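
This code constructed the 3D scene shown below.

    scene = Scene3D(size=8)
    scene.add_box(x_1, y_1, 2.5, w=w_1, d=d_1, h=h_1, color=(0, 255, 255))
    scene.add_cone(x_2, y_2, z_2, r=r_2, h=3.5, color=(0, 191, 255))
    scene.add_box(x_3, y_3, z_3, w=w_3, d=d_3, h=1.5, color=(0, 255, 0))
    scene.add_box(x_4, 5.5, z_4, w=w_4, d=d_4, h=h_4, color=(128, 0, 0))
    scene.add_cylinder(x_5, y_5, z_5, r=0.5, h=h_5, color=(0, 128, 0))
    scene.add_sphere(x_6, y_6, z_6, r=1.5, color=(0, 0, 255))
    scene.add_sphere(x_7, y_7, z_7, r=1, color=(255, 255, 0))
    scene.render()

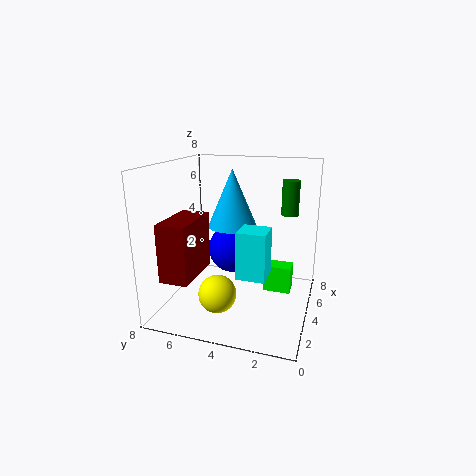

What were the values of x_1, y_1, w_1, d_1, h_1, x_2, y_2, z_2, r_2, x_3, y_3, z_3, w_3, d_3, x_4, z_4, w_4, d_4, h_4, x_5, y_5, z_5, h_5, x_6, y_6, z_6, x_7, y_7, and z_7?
x_1 = 2
y_1 = 2
w_1 = 1.5
d_1 = 1.5
h_1 = 2.5
x_2 = 6
y_2 = 5
z_2 = 4
r_2 = 1.5
x_3 = 4
y_3 = 1
z_3 = 1
w_3 = 1
d_3 = 1.5
x_4 = 0.5
z_4 = 2.5
w_4 = 3
d_4 = 1.5
h_4 = 3
x_5 = 6
y_5 = 1.5
z_5 = 5
h_5 = 2
x_6 = 6
y_6 = 5
z_6 = 2.5
x_7 = 2
y_7 = 4.5
z_7 = 1.5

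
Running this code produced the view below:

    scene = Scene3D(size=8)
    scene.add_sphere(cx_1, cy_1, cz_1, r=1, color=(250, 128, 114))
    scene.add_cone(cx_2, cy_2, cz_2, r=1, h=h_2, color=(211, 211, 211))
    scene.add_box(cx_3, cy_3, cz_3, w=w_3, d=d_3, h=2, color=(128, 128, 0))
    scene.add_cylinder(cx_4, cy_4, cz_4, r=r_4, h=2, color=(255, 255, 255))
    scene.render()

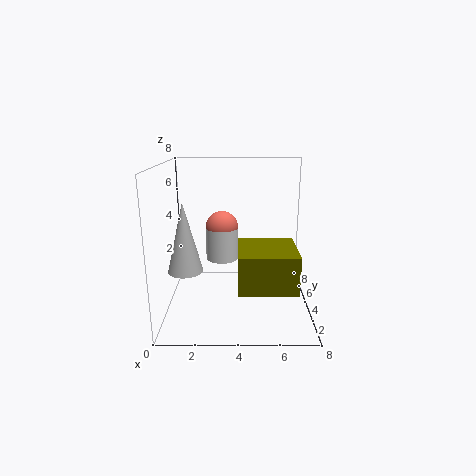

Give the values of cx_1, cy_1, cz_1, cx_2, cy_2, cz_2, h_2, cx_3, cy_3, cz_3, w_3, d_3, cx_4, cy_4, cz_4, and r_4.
cx_1 = 3, cy_1 = 6, cz_1 = 4, cx_2 = 1, cy_2 = 4, cz_2 = 2, h_2 = 4, cx_3 = 4, cy_3 = 1, cz_3 = 2, w_3 = 3, d_3 = 3, cx_4 = 3, cy_4 = 6, cz_4 = 2, r_4 = 1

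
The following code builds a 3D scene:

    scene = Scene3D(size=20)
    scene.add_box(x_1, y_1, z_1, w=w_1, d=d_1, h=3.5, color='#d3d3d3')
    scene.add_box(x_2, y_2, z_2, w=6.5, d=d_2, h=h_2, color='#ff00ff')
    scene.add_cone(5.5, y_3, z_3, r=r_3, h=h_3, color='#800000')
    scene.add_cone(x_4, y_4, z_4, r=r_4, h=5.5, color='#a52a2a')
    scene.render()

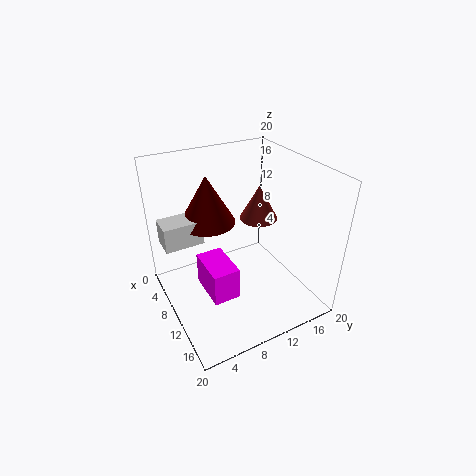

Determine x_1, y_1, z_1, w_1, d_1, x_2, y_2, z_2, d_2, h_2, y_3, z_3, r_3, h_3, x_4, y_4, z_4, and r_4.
x_1 = 4, y_1 = 0.5, z_1 = 9, w_1 = 3.5, d_1 = 5.5, x_2 = 5, y_2 = 5.5, z_2 = 0.5, d_2 = 4, h_2 = 5, y_3 = 7.5, z_3 = 11, r_3 = 4, h_3 = 7, x_4 = 5, y_4 = 16.5, z_4 = 9, r_4 = 3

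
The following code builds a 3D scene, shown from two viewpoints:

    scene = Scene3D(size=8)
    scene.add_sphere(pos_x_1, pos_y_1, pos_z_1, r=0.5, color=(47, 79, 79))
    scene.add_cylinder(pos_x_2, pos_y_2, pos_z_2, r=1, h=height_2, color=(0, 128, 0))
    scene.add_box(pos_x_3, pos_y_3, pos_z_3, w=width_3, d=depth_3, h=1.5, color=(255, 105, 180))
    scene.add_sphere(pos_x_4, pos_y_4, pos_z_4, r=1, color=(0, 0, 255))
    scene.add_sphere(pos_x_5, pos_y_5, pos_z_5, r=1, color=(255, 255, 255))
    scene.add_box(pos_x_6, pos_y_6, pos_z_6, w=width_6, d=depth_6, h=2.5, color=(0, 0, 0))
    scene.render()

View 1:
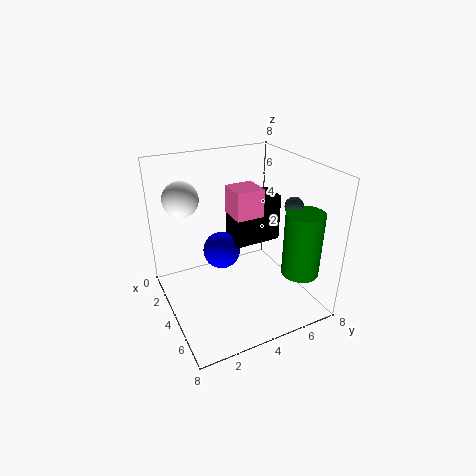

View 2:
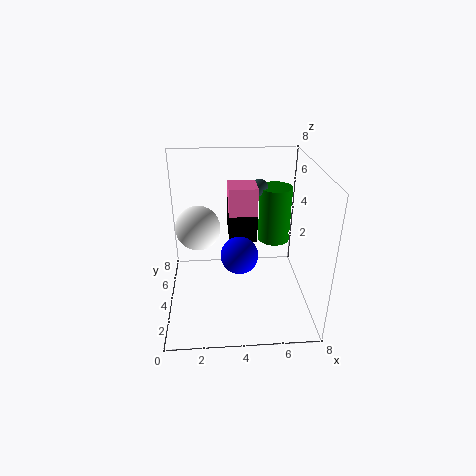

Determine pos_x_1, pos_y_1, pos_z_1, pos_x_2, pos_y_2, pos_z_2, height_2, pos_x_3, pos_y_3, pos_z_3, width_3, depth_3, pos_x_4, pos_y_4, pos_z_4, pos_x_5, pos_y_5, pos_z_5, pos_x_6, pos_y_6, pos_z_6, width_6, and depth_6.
pos_x_1 = 5.5
pos_y_1 = 6.5
pos_z_1 = 6
pos_x_2 = 6.5
pos_y_2 = 6.5
pos_z_2 = 2.5
height_2 = 3.5
pos_x_3 = 3.5
pos_y_3 = 3.5
pos_z_3 = 5.5
width_3 = 1.5
depth_3 = 1.5
pos_x_4 = 4
pos_y_4 = 3
pos_z_4 = 3.5
pos_x_5 = 2
pos_y_5 = 1.5
pos_z_5 = 6
pos_x_6 = 3.5
pos_y_6 = 3.5
pos_z_6 = 4
width_6 = 1.5
depth_6 = 2.5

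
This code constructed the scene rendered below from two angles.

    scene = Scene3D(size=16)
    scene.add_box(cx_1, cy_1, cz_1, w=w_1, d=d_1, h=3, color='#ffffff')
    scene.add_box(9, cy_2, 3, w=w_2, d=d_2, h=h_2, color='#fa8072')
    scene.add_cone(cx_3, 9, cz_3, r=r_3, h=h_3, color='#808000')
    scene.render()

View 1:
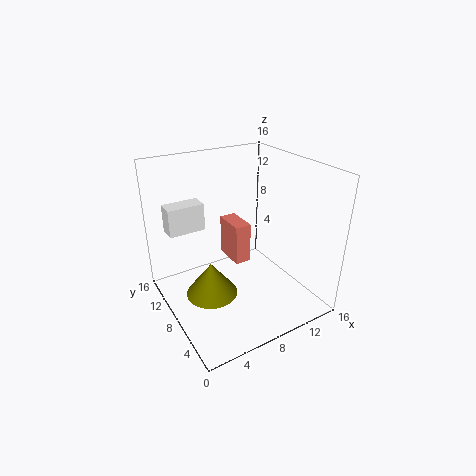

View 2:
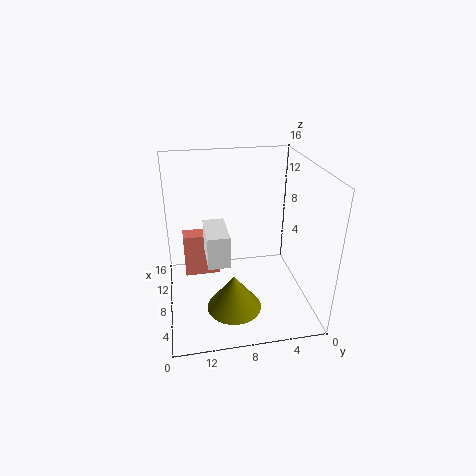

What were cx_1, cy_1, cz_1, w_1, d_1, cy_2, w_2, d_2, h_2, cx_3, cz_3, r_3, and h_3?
cx_1 = 1
cy_1 = 10
cz_1 = 9
w_1 = 4
d_1 = 2
cy_2 = 10
w_2 = 2
d_2 = 4
h_2 = 5
cx_3 = 5
cz_3 = 1
r_3 = 3
h_3 = 4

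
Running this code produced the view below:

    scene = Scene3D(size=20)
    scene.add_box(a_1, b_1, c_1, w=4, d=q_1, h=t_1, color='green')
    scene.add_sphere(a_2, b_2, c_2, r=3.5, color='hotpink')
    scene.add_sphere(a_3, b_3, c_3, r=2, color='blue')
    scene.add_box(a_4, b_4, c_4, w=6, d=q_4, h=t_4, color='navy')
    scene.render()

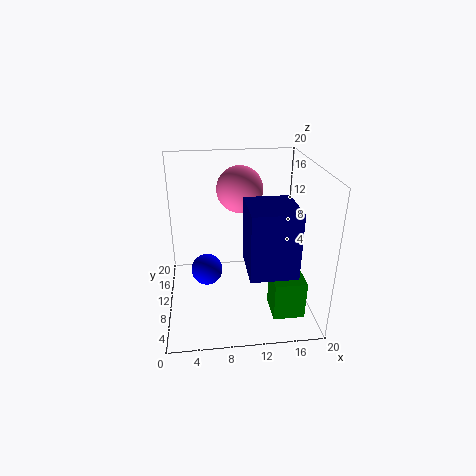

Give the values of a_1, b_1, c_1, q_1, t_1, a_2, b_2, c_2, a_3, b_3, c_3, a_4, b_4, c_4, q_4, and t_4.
a_1 = 13.5; b_1 = 1.5; c_1 = 2.5; q_1 = 4; t_1 = 5; a_2 = 11; b_2 = 16; c_2 = 15; a_3 = 5.5; b_3 = 6.5; c_3 = 7.5; a_4 = 10.5; b_4 = 2; c_4 = 8; q_4 = 6.5; t_4 = 8.5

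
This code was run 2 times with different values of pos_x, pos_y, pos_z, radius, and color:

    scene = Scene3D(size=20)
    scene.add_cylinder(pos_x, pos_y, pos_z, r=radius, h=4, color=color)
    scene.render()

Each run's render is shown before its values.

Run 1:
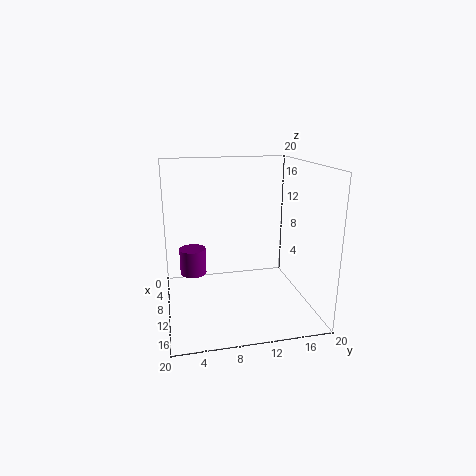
pos_x = 5, pos_y = 4, pos_z = 3, radius = 2, color = 'purple'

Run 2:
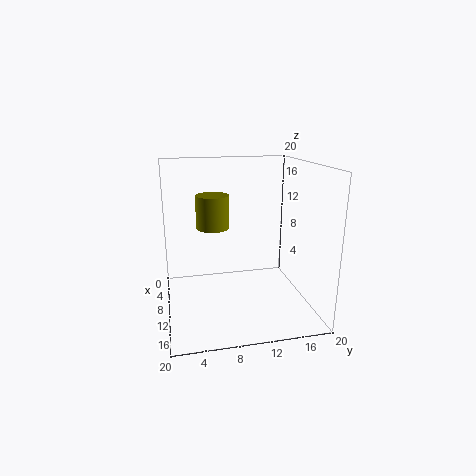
pos_x = 14, pos_y = 6, pos_z = 13, radius = 2, color = 'olive'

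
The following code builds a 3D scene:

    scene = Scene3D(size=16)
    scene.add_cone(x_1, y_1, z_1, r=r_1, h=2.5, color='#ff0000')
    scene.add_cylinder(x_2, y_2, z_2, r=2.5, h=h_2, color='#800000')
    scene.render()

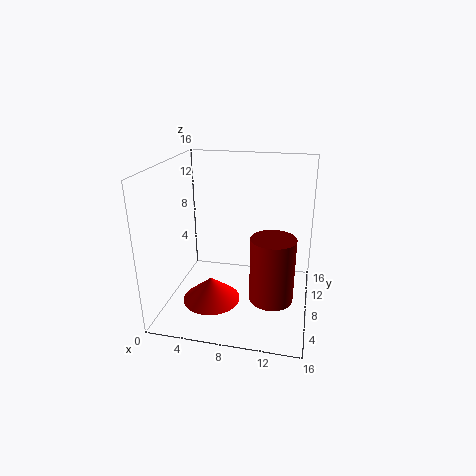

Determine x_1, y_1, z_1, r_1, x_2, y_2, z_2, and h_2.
x_1 = 6
y_1 = 4
z_1 = 2.5
r_1 = 3
x_2 = 12
y_2 = 7.5
z_2 = 1
h_2 = 7.5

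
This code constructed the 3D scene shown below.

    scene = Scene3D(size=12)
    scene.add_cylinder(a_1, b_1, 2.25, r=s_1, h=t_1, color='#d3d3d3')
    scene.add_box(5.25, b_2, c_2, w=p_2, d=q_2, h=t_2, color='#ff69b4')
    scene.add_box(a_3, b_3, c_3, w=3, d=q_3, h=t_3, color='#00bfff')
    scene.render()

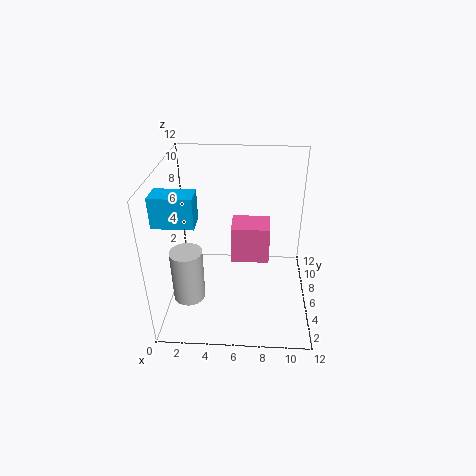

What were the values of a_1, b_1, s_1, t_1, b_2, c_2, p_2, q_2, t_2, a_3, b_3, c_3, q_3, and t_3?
a_1 = 2.25, b_1 = 3, s_1 = 1.25, t_1 = 4.25, b_2 = 7.75, c_2 = 2.25, p_2 = 3.5, q_2 = 2.75, t_2 = 3.5, a_3 = 0.25, b_3 = 2, c_3 = 9, q_3 = 1.75, t_3 = 2.25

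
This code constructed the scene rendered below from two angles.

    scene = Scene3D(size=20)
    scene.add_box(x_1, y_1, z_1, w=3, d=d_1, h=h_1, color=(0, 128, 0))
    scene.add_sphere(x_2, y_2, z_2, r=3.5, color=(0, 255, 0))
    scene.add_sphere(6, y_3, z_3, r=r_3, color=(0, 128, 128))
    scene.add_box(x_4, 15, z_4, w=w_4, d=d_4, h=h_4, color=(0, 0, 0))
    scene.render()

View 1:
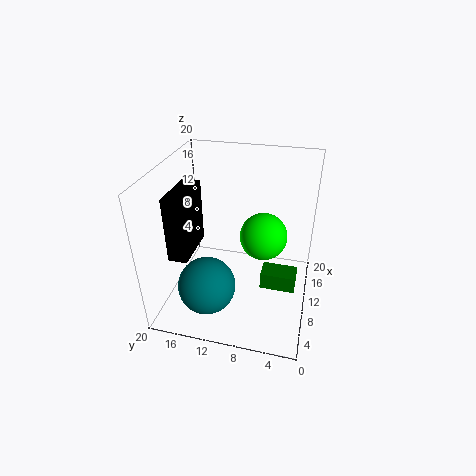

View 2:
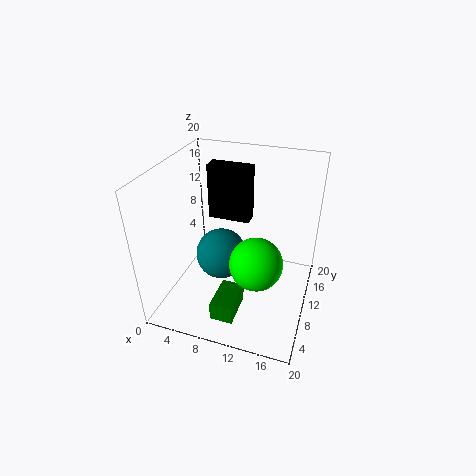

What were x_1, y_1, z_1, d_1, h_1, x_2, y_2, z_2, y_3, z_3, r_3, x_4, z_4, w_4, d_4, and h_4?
x_1 = 9; y_1 = 1.5; z_1 = 2.5; d_1 = 5; h_1 = 2.5; x_2 = 13.5; y_2 = 7; z_2 = 8.5; y_3 = 13.5; z_3 = 4; r_3 = 4; x_4 = 3.5; z_4 = 9.5; w_4 = 6.5; d_4 = 2.5; h_4 = 8.5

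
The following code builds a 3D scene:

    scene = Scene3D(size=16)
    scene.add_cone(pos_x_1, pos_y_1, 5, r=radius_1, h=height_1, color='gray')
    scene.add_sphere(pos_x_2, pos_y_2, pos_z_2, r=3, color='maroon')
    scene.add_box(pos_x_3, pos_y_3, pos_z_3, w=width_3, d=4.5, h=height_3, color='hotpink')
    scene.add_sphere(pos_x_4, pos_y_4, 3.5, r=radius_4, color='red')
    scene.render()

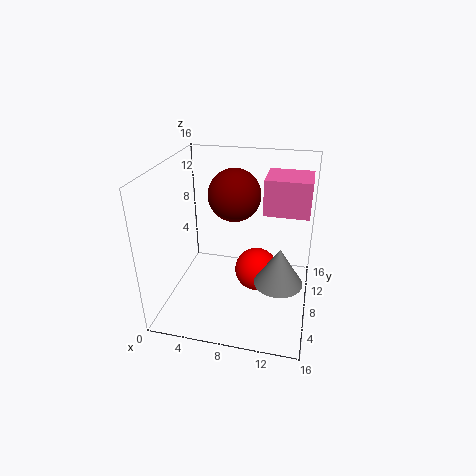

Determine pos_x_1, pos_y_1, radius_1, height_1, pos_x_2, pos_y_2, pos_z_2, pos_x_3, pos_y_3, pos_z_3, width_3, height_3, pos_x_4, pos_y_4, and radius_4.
pos_x_1 = 13; pos_y_1 = 5; radius_1 = 2.5; height_1 = 4; pos_x_2 = 7; pos_y_2 = 10.5; pos_z_2 = 12; pos_x_3 = 10.5; pos_y_3 = 9; pos_z_3 = 10.5; width_3 = 5; height_3 = 4; pos_x_4 = 10; pos_y_4 = 9; radius_4 = 2.5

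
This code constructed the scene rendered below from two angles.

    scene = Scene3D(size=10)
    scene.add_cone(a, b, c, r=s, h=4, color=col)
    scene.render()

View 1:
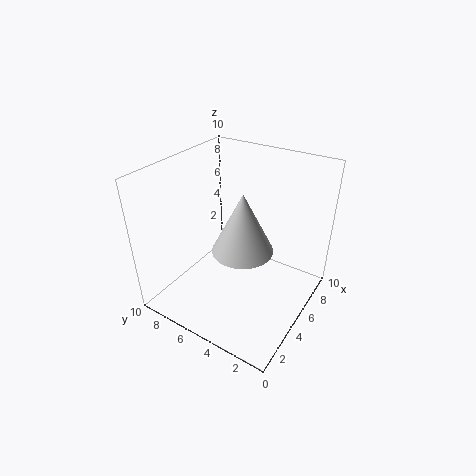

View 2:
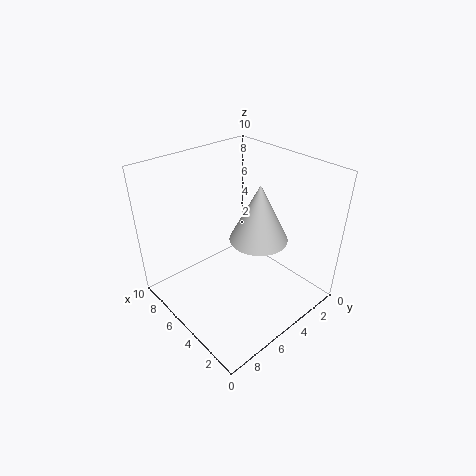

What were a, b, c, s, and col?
a = 4; b = 4; c = 5; s = 2; col = 'lightgray'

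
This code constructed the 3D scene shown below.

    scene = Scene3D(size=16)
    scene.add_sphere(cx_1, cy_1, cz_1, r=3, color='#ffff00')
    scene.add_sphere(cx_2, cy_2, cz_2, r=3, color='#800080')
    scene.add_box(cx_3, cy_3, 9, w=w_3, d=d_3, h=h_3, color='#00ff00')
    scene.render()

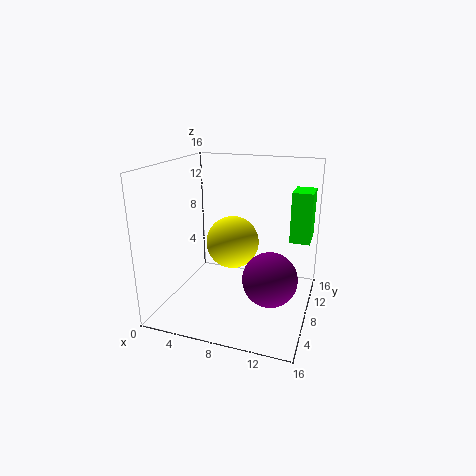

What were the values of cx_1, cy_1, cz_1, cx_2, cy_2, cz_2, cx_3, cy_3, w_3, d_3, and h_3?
cx_1 = 7; cy_1 = 9; cz_1 = 7; cx_2 = 12; cy_2 = 7; cz_2 = 4; cx_3 = 14; cy_3 = 6; w_3 = 2; d_3 = 3; h_3 = 5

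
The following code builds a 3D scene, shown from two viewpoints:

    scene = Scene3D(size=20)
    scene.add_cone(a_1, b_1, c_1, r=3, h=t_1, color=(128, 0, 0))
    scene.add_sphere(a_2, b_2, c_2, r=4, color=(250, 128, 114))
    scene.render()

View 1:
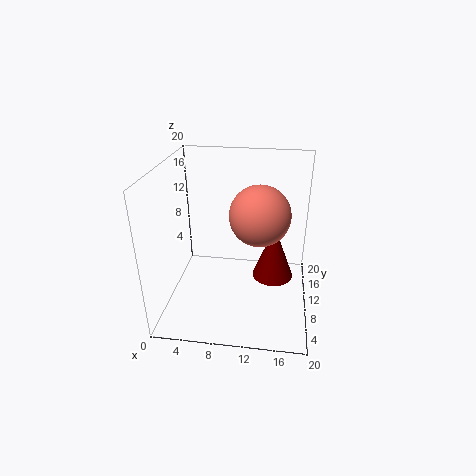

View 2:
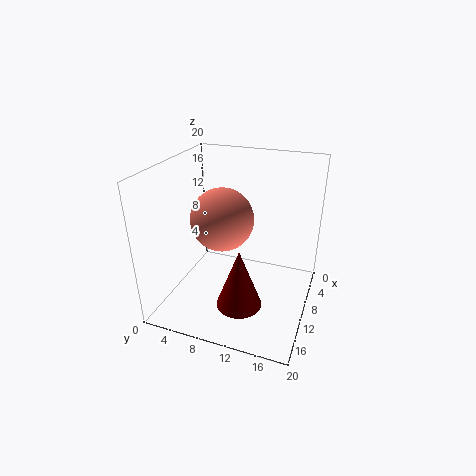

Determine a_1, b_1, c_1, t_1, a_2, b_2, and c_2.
a_1 = 15, b_1 = 12, c_1 = 3, t_1 = 8, a_2 = 13, b_2 = 9, c_2 = 14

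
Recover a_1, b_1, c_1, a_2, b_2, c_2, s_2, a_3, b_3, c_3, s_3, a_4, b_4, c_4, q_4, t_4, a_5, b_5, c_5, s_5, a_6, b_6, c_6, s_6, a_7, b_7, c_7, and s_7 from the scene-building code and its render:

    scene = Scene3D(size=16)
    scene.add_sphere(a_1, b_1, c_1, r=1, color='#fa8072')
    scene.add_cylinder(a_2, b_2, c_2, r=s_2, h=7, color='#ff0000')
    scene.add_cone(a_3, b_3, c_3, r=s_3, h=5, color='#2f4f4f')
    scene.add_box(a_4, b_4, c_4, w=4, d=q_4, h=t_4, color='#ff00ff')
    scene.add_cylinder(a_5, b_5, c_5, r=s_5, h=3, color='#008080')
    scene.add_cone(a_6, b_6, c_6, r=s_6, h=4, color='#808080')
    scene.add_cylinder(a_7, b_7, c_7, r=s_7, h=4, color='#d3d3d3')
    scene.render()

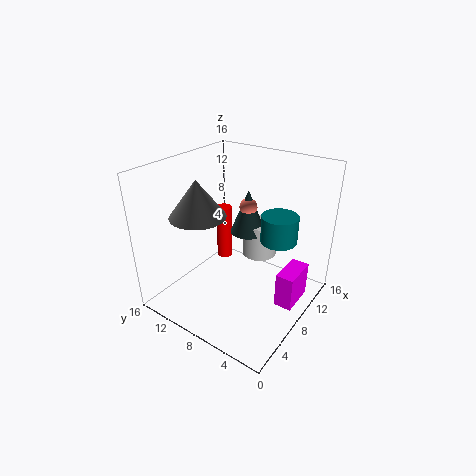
a_1 = 10
b_1 = 8
c_1 = 11
a_2 = 12
b_2 = 13
c_2 = 2
s_2 = 1
a_3 = 10
b_3 = 8
c_3 = 8
s_3 = 2
a_4 = 8
b_4 = 1
c_4 = 1
q_4 = 2
t_4 = 4
a_5 = 10
b_5 = 4
c_5 = 8
s_5 = 2
a_6 = 5
b_6 = 11
c_6 = 11
s_6 = 3
a_7 = 11
b_7 = 7
c_7 = 5
s_7 = 2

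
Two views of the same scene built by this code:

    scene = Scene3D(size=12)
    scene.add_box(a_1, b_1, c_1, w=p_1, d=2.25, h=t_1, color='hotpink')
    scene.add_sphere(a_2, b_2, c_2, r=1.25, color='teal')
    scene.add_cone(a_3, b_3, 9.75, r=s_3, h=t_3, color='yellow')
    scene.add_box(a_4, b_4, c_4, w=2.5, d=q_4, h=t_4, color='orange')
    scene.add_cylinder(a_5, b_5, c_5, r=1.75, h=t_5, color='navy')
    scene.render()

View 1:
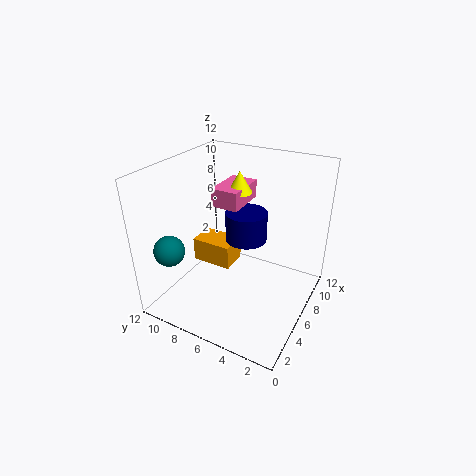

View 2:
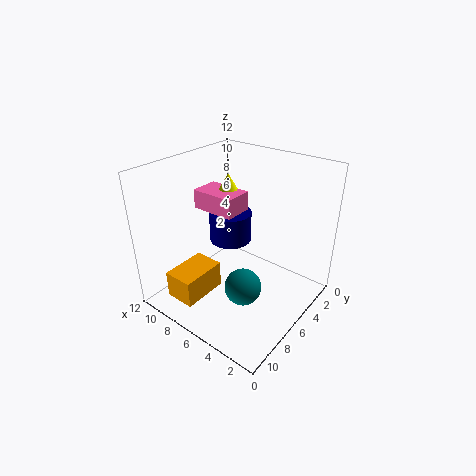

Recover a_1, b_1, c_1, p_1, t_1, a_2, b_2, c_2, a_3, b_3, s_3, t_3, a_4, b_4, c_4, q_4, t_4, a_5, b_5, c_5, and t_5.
a_1 = 5.25, b_1 = 5.75, c_1 = 8.75, p_1 = 3.5, t_1 = 1.5, a_2 = 2.25, b_2 = 10.25, c_2 = 5.5, a_3 = 6.75, b_3 = 6.25, s_3 = 1, t_3 = 1.75, a_4 = 6.75, b_4 = 7.5, c_4 = 1.75, q_4 = 3.75, t_4 = 2.25, a_5 = 7, b_5 = 5.75, c_5 = 5.5, t_5 = 2.5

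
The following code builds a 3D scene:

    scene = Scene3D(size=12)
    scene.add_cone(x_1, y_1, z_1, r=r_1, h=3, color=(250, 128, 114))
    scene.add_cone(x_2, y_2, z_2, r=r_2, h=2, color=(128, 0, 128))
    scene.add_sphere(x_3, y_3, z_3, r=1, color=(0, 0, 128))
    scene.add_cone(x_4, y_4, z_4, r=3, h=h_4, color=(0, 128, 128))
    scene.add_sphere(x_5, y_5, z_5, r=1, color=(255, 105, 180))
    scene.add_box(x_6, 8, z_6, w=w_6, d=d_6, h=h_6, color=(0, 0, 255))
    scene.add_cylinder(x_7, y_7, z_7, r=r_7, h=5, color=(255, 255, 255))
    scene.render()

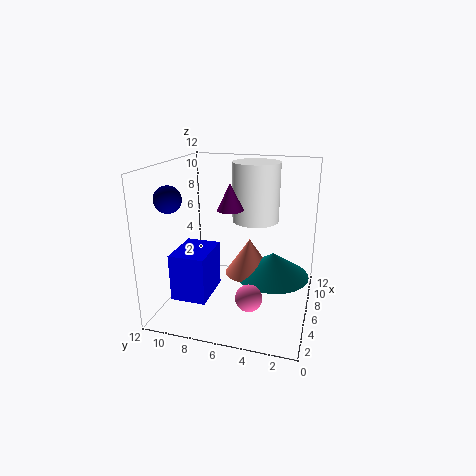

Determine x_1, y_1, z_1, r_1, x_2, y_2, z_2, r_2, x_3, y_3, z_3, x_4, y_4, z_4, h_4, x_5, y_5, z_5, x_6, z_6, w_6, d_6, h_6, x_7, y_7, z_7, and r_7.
x_1 = 6
y_1 = 5
z_1 = 3
r_1 = 2
x_2 = 4
y_2 = 6
z_2 = 9
r_2 = 1
x_3 = 2
y_3 = 10
z_3 = 10
x_4 = 6
y_4 = 3
z_4 = 3
h_4 = 2
x_5 = 2
y_5 = 4
z_5 = 3
x_6 = 3
z_6 = 1
w_6 = 4
d_6 = 3
h_6 = 4
x_7 = 8
y_7 = 5
z_7 = 7
r_7 = 2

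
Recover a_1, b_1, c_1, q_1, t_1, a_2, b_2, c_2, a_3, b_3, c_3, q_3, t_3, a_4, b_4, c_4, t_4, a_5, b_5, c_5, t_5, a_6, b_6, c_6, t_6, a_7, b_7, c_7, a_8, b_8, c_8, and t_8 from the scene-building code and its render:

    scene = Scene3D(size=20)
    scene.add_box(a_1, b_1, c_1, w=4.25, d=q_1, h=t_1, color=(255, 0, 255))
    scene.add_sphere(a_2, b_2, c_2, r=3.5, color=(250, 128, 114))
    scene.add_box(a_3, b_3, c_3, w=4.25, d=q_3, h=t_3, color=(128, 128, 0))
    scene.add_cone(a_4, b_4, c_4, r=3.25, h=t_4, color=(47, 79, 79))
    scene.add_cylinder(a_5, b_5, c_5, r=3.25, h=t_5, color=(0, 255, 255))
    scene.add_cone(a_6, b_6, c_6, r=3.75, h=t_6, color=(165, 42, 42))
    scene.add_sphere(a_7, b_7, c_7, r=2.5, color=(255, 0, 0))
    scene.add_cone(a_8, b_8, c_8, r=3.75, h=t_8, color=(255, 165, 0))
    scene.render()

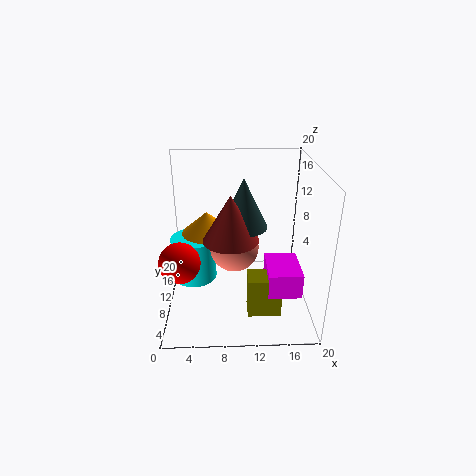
a_1 = 13.5; b_1 = 2.5; c_1 = 5.25; q_1 = 5.75; t_1 = 3.25; a_2 = 9.5; b_2 = 11; c_2 = 8; a_3 = 11; b_3 = 2.5; c_3 = 2.5; q_3 = 3; t_3 = 5.25; a_4 = 10.75; b_4 = 10; c_4 = 11.75; t_4 = 6.75; a_5 = 3.5; b_5 = 12.25; c_5 = 2.5; t_5 = 6.5; a_6 = 9; b_6 = 8.5; c_6 = 10.5; t_6 = 6.25; a_7 = 2.75; b_7 = 3.75; c_7 = 10; a_8 = 5.5; b_8 = 14; c_8 = 9; t_8 = 3.25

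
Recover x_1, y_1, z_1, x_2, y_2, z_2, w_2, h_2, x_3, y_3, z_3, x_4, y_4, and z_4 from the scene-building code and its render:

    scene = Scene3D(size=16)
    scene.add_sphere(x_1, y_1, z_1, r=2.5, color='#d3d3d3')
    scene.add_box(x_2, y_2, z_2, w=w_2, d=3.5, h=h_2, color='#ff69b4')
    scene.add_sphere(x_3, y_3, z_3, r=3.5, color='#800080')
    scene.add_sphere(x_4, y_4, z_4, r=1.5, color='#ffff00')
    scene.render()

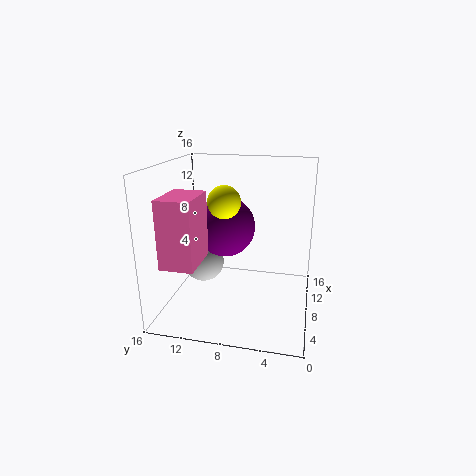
x_1 = 10.5; y_1 = 13; z_1 = 3.5; x_2 = 1.5; y_2 = 11; z_2 = 6.5; w_2 = 5; h_2 = 7; x_3 = 10; y_3 = 10; z_3 = 8.5; x_4 = 2.5; y_4 = 8; z_4 = 13.5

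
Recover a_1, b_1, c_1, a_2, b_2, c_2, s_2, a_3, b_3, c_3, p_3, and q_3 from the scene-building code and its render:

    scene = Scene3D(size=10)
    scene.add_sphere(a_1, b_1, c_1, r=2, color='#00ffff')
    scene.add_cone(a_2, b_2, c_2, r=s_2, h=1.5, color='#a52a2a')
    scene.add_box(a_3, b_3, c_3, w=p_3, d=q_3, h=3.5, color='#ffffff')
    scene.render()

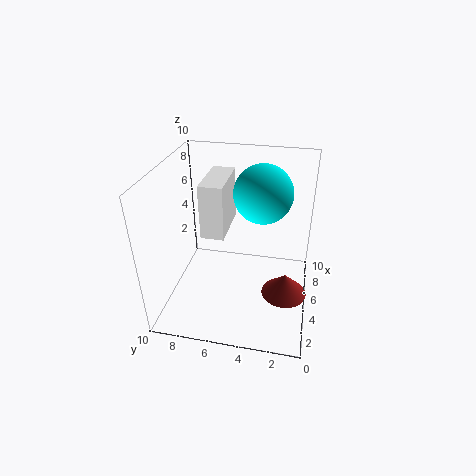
a_1 = 6; b_1 = 3.5; c_1 = 8; a_2 = 3.5; b_2 = 1.5; c_2 = 2; s_2 = 1.5; a_3 = 3; b_3 = 5.5; c_3 = 6; p_3 = 3.5; q_3 = 1.5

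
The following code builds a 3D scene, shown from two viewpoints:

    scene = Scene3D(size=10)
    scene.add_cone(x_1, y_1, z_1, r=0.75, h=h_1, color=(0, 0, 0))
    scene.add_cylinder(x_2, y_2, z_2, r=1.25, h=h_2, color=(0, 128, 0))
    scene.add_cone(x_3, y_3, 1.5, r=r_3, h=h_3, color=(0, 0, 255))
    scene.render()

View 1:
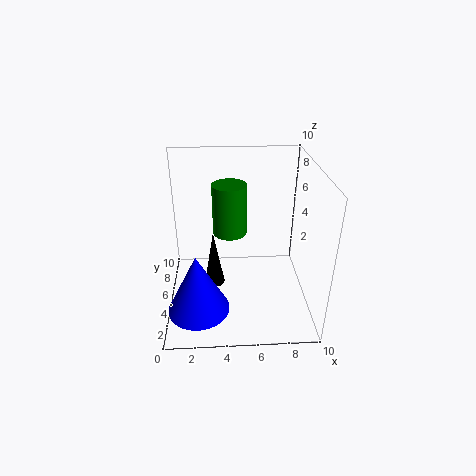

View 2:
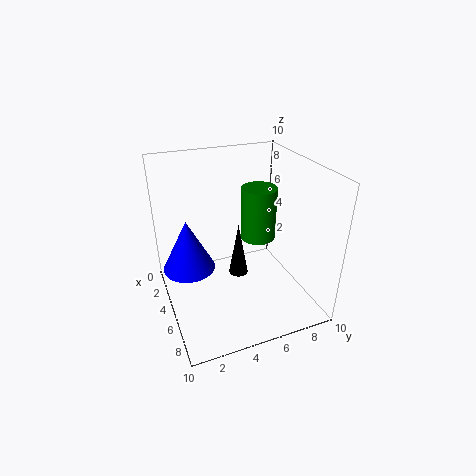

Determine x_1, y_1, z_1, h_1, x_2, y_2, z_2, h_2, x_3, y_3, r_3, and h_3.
x_1 = 3.25; y_1 = 5.75; z_1 = 0.75; h_1 = 4.25; x_2 = 4.5; y_2 = 6.75; z_2 = 4.5; h_2 = 3.75; x_3 = 2.25; y_3 = 2; r_3 = 2; h_3 = 4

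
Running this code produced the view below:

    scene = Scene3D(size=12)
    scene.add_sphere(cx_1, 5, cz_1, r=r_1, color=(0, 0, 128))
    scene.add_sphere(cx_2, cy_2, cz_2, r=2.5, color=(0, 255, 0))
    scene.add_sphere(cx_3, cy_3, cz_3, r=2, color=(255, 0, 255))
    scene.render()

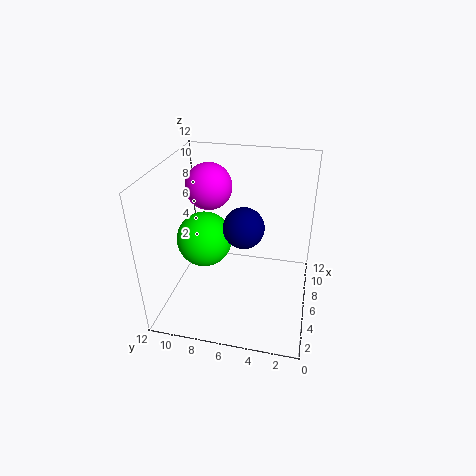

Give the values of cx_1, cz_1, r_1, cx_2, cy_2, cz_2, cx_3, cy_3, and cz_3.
cx_1 = 3.5, cz_1 = 8.5, r_1 = 1.5, cx_2 = 7.5, cy_2 = 9.5, cz_2 = 4.5, cx_3 = 8, cy_3 = 9, cz_3 = 9.5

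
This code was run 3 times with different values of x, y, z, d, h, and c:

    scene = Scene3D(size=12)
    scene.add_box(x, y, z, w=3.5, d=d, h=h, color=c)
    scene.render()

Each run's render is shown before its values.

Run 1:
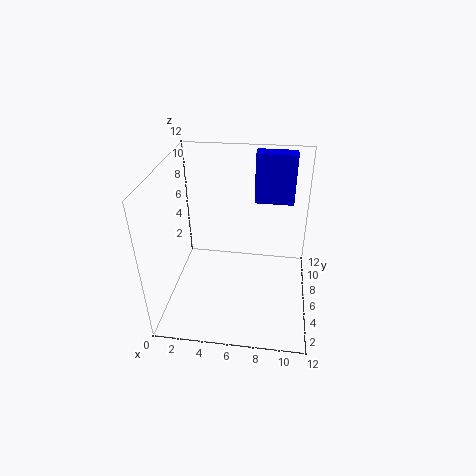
x = 7, y = 9.5, z = 7.5, d = 1.5, h = 4.5, c = 'blue'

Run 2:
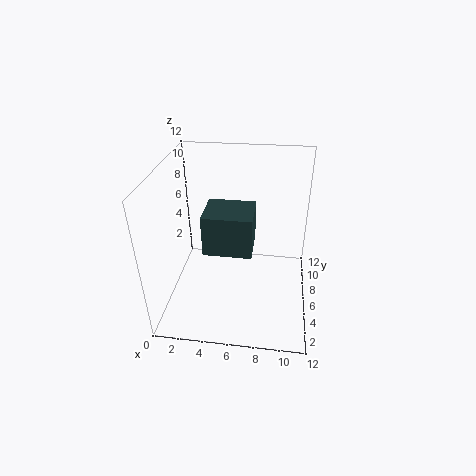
x = 4, y = 2, z = 7, d = 3, h = 3, c = 'darkslategray'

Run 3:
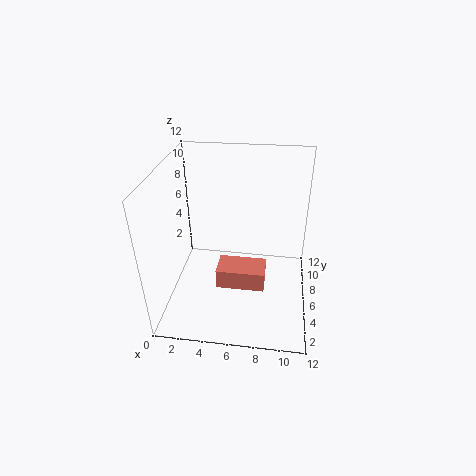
x = 5, y = 1.5, z = 4.5, d = 2, h = 1.5, c = 'salmon'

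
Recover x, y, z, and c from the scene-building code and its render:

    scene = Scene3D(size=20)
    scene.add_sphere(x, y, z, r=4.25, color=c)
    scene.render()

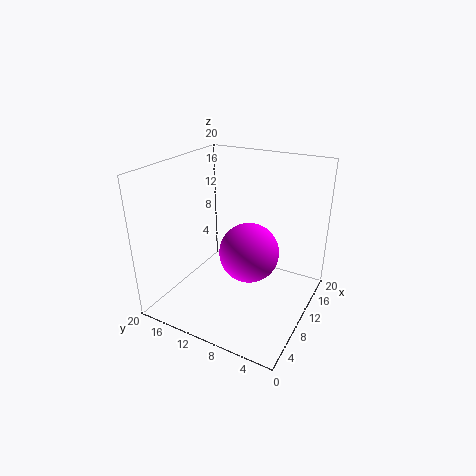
x = 11, y = 8.75, z = 7.5, c = 'magenta'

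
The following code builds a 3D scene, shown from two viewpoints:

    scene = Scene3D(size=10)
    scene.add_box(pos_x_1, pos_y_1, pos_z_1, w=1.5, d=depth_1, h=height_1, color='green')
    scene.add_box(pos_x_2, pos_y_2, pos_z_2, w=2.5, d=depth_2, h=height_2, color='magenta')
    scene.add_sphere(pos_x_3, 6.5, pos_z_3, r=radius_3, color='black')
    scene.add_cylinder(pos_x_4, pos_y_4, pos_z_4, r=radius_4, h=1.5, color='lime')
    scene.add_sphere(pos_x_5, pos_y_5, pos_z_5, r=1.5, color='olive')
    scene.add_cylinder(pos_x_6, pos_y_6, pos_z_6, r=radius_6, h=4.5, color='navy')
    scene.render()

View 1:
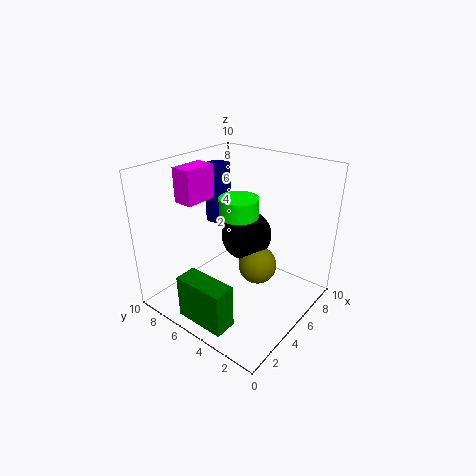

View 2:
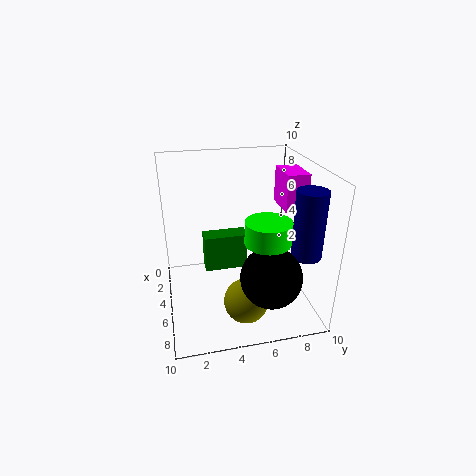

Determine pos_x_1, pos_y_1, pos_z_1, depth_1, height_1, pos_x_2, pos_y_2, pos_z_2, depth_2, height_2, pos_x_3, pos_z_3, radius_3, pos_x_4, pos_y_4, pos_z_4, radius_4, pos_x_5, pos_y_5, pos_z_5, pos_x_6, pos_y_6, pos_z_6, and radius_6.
pos_x_1 = 0.5
pos_y_1 = 3
pos_z_1 = 0.5
depth_1 = 3.5
height_1 = 3
pos_x_2 = 3.5
pos_y_2 = 8
pos_z_2 = 7
depth_2 = 1.5
height_2 = 2.5
pos_x_3 = 8
pos_z_3 = 3.5
radius_3 = 2
pos_x_4 = 7
pos_y_4 = 6.5
pos_z_4 = 5.5
radius_4 = 1.5
pos_x_5 = 7.5
pos_y_5 = 5
pos_z_5 = 1.5
pos_x_6 = 7.5
pos_y_6 = 9
pos_z_6 = 4.5
radius_6 = 1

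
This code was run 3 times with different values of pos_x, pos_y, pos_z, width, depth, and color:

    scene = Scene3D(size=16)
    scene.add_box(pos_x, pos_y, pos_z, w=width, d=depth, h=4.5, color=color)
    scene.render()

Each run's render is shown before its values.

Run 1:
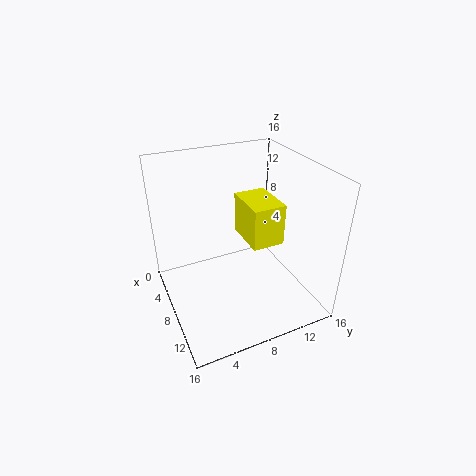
pos_x = 6
pos_y = 8.5
pos_z = 8
width = 5
depth = 3.5
color = 'yellow'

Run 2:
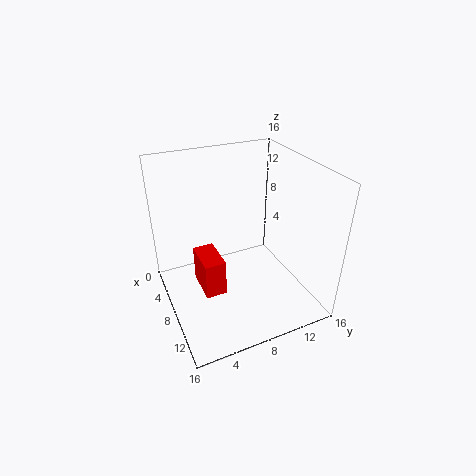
pos_x = 3.5
pos_y = 4
pos_z = 0.5
width = 4.5
depth = 2.5
color = 'red'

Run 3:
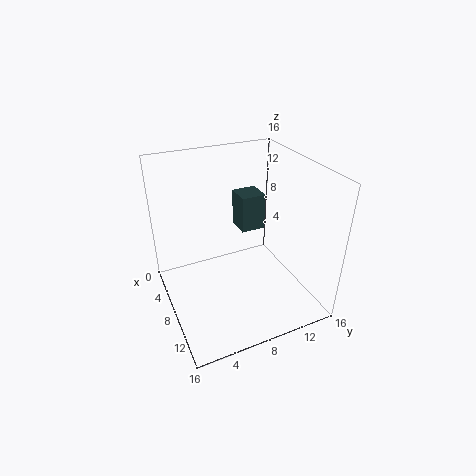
pos_x = 2
pos_y = 10
pos_z = 6.5
width = 3
depth = 3
color = 'darkslategray'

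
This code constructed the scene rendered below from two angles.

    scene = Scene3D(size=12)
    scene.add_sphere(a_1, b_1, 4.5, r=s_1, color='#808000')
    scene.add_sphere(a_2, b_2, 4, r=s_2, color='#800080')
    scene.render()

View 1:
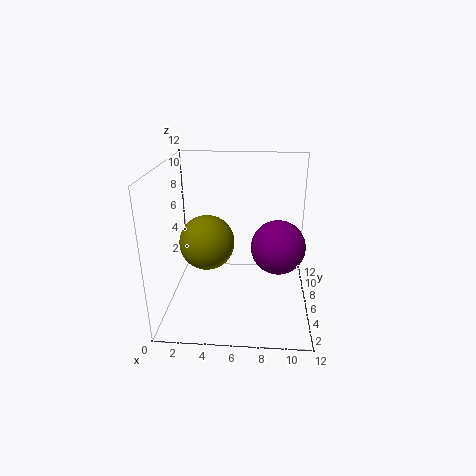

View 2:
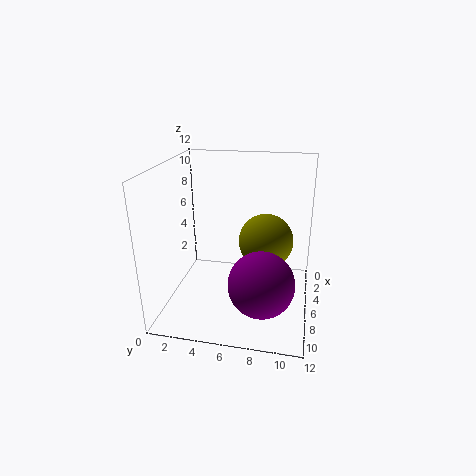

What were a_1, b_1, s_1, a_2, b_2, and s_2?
a_1 = 3, b_1 = 8, s_1 = 2.5, a_2 = 9.5, b_2 = 8.5, s_2 = 2.5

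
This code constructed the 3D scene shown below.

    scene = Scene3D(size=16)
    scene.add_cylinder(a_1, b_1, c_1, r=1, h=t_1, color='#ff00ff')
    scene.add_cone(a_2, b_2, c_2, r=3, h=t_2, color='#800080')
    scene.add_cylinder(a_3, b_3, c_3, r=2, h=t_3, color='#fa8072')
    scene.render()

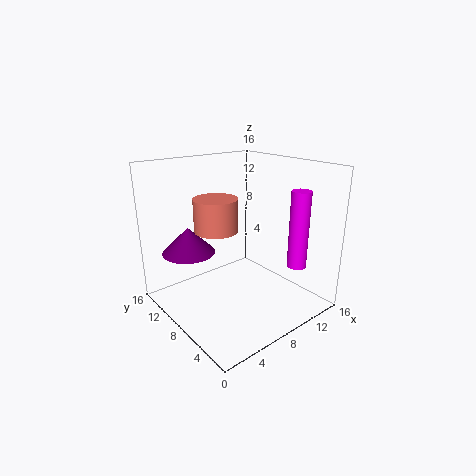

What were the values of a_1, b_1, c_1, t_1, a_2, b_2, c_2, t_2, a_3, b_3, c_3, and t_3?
a_1 = 11
b_1 = 2
c_1 = 6
t_1 = 8
a_2 = 4
b_2 = 12
c_2 = 6
t_2 = 3
a_3 = 3
b_3 = 5
c_3 = 11
t_3 = 3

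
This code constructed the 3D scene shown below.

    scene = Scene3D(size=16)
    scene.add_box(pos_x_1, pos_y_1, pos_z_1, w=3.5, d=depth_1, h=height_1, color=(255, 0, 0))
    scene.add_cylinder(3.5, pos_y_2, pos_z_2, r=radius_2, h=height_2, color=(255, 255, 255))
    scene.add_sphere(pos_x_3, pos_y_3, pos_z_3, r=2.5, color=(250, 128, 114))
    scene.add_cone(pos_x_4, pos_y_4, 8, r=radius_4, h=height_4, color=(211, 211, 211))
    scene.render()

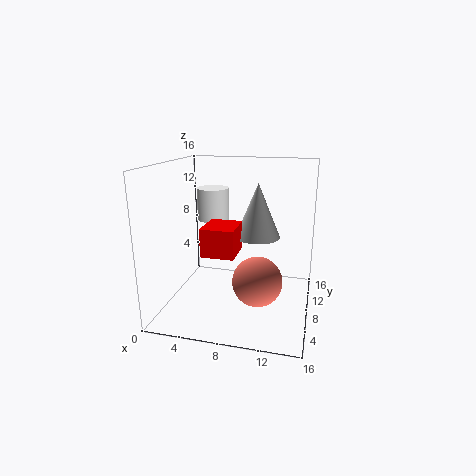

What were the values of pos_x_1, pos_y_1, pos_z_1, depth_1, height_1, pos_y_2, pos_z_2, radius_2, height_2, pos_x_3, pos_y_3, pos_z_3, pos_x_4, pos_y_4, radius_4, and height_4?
pos_x_1 = 5
pos_y_1 = 4
pos_z_1 = 7
depth_1 = 4
height_1 = 3
pos_y_2 = 13
pos_z_2 = 8.5
radius_2 = 2
height_2 = 4
pos_x_3 = 11
pos_y_3 = 4
pos_z_3 = 5
pos_x_4 = 10
pos_y_4 = 9
radius_4 = 2.5
height_4 = 6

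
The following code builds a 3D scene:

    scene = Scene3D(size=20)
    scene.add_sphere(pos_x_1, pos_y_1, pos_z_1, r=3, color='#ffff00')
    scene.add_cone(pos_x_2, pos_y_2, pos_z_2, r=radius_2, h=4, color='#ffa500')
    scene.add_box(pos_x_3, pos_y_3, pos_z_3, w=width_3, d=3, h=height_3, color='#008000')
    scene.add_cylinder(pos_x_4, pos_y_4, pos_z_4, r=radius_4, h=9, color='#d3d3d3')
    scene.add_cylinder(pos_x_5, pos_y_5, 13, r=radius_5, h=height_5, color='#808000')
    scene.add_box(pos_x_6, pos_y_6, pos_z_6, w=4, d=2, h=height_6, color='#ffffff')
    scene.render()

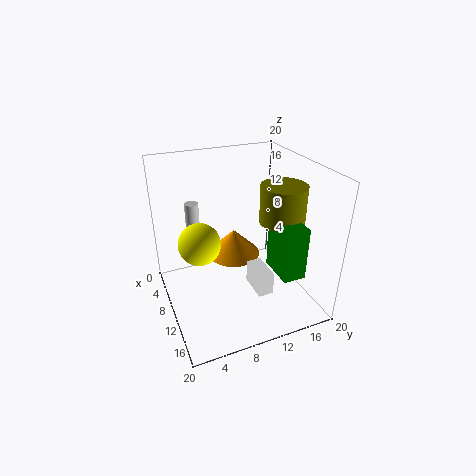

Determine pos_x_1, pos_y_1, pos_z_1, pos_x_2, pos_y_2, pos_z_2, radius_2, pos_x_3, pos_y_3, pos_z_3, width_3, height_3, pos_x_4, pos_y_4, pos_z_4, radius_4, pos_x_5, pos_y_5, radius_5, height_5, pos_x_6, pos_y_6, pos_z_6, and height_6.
pos_x_1 = 8
pos_y_1 = 5
pos_z_1 = 9
pos_x_2 = 6
pos_y_2 = 11
pos_z_2 = 5
radius_2 = 4
pos_x_3 = 13
pos_y_3 = 13
pos_z_3 = 7
width_3 = 5
height_3 = 7
pos_x_4 = 5
pos_y_4 = 5
pos_z_4 = 5
radius_4 = 1
pos_x_5 = 13
pos_y_5 = 15
radius_5 = 3
height_5 = 5
pos_x_6 = 13
pos_y_6 = 10
pos_z_6 = 5
height_6 = 3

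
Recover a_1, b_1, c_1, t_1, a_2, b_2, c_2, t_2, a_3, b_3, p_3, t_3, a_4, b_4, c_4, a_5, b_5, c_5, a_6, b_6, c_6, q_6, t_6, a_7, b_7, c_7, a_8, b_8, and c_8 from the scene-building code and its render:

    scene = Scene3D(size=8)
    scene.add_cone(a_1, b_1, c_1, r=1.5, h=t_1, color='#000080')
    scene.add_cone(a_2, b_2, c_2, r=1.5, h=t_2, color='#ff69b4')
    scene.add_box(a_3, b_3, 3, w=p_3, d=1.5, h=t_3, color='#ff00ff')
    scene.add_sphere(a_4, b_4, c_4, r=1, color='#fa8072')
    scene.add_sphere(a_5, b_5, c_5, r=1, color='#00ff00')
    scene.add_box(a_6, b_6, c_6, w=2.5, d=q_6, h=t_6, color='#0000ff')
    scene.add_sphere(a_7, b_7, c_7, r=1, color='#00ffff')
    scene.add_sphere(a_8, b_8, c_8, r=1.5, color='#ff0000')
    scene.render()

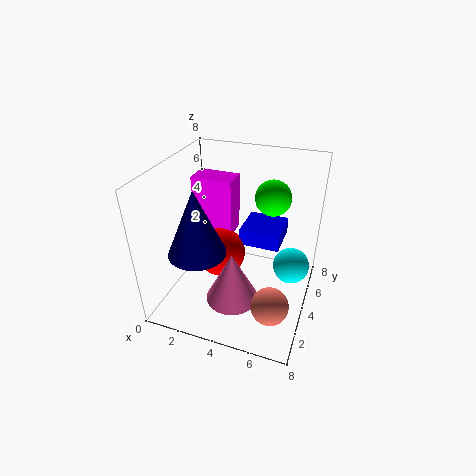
a_1 = 2.5; b_1 = 2; c_1 = 4; t_1 = 3.5; a_2 = 4; b_2 = 3; c_2 = 0.5; t_2 = 3; a_3 = 0.5; b_3 = 5.5; p_3 = 2.5; t_3 = 3.5; a_4 = 6.5; b_4 = 2; c_4 = 1.5; a_5 = 5.5; b_5 = 5.5; c_5 = 6; a_6 = 3.5; b_6 = 5.5; c_6 = 2.5; q_6 = 2.5; t_6 = 1; a_7 = 7; b_7 = 4.5; c_7 = 2.5; a_8 = 2.5; b_8 = 5; c_8 = 2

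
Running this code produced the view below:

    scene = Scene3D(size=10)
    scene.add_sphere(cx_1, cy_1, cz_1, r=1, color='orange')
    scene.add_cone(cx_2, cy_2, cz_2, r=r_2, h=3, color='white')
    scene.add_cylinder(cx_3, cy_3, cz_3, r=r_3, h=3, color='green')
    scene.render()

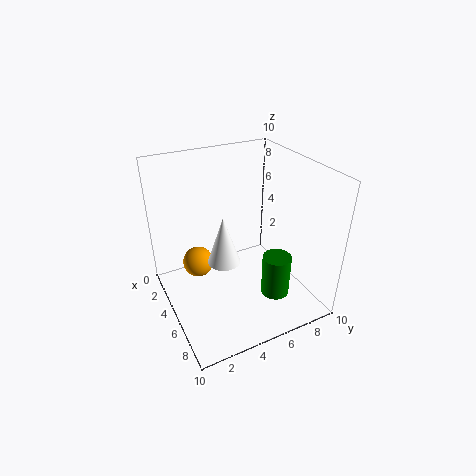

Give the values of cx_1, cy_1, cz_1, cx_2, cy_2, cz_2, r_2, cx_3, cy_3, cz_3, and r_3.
cx_1 = 5
cy_1 = 2
cz_1 = 4
cx_2 = 7
cy_2 = 3
cz_2 = 5
r_2 = 1
cx_3 = 7
cy_3 = 7
cz_3 = 1
r_3 = 1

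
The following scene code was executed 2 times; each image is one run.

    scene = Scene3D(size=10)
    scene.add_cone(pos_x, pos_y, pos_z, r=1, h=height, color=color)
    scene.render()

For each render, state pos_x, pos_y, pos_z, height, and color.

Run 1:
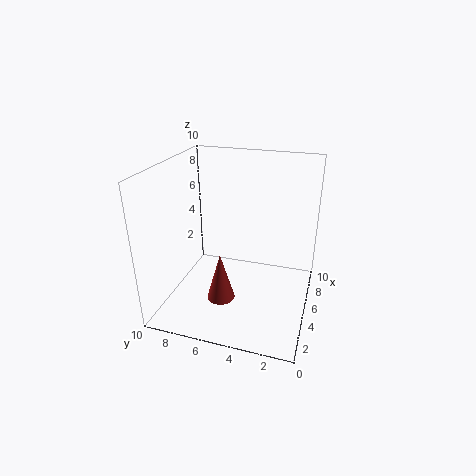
pos_x = 4
pos_y = 6
pos_z = 0.5
height = 3.5
color = 'brown'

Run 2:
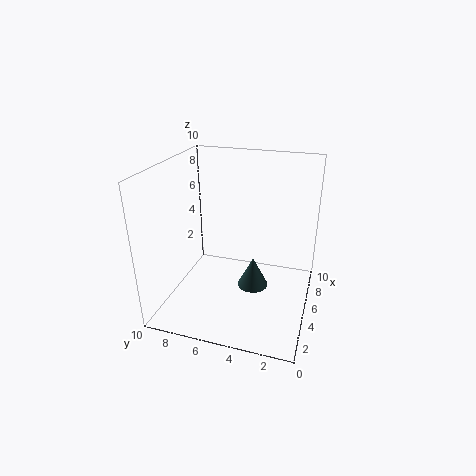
pos_x = 3.5
pos_y = 3.5
pos_z = 2.5
height = 2
color = 'darkslategray'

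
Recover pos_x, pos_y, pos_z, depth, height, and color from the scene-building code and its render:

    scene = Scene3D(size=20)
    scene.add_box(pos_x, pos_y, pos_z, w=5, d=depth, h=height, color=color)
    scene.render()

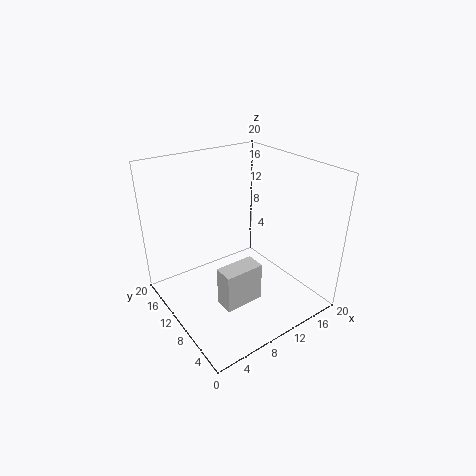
pos_x = 4
pos_y = 3.5
pos_z = 4.5
depth = 2.5
height = 5
color = 'lightgray'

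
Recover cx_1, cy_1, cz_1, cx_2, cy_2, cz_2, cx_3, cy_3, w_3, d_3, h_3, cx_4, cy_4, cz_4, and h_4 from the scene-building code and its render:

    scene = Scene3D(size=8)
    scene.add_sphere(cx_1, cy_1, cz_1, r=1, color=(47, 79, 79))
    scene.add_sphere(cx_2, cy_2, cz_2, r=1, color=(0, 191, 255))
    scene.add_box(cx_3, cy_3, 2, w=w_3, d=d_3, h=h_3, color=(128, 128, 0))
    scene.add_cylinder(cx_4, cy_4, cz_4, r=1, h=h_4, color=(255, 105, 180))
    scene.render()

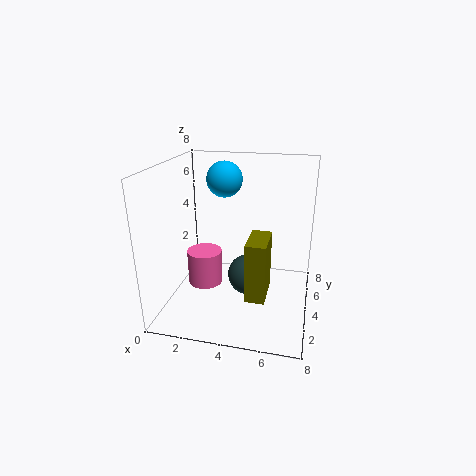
cx_1 = 5; cy_1 = 2; cz_1 = 3; cx_2 = 3; cy_2 = 5; cz_2 = 7; cx_3 = 5; cy_3 = 1; w_3 = 1; d_3 = 2; h_3 = 3; cx_4 = 2; cy_4 = 4; cz_4 = 1; h_4 = 2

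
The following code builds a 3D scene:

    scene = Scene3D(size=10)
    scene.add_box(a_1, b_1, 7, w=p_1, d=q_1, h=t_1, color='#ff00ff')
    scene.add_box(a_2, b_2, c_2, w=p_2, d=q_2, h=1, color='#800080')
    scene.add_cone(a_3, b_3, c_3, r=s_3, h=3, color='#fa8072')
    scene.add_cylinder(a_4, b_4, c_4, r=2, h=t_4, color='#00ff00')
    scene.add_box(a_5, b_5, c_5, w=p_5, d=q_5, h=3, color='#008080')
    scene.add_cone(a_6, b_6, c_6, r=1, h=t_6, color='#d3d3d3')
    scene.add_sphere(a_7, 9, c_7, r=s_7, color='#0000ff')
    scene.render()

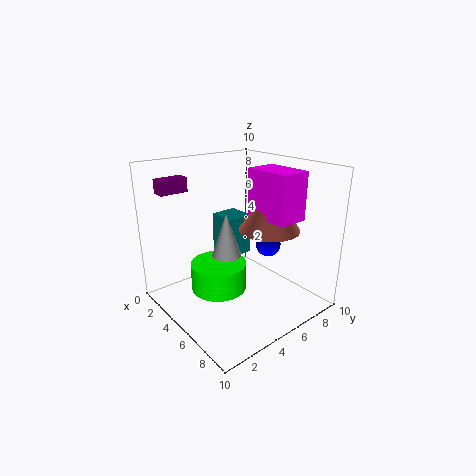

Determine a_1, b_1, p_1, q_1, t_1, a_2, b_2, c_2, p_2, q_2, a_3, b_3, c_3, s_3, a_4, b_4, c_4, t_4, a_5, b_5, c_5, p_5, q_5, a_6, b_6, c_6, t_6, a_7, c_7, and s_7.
a_1 = 6; b_1 = 5; p_1 = 3; q_1 = 2; t_1 = 3; a_2 = 1; b_2 = 1; c_2 = 8; p_2 = 1; q_2 = 2; a_3 = 7; b_3 = 6; c_3 = 6; s_3 = 2; a_4 = 4; b_4 = 4; c_4 = 1; t_4 = 2; a_5 = 2; b_5 = 5; c_5 = 3; p_5 = 2; q_5 = 2; a_6 = 5; b_6 = 4; c_6 = 4; t_6 = 3; a_7 = 4; c_7 = 3; s_7 = 1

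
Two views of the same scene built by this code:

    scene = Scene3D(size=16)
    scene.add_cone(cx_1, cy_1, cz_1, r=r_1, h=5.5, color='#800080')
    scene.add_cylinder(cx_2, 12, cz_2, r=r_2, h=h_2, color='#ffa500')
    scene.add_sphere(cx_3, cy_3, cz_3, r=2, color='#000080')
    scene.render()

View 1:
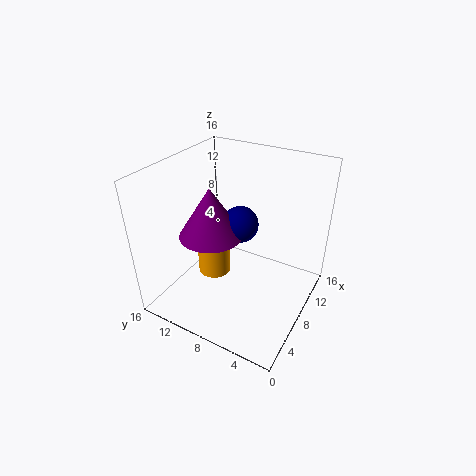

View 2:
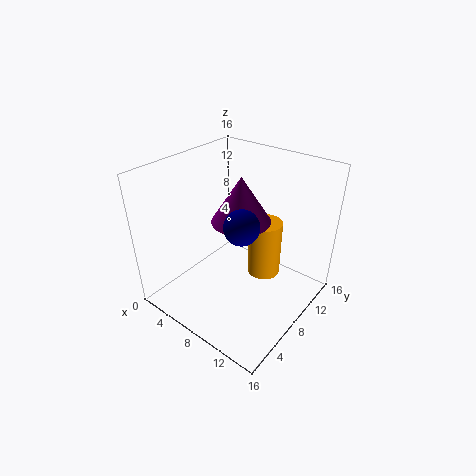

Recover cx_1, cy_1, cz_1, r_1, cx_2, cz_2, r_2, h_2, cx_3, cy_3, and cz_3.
cx_1 = 6.5
cy_1 = 10.5
cz_1 = 8.5
r_1 = 3.5
cx_2 = 9
cz_2 = 1.5
r_2 = 2
h_2 = 7
cx_3 = 8.5
cy_3 = 8
cz_3 = 9.5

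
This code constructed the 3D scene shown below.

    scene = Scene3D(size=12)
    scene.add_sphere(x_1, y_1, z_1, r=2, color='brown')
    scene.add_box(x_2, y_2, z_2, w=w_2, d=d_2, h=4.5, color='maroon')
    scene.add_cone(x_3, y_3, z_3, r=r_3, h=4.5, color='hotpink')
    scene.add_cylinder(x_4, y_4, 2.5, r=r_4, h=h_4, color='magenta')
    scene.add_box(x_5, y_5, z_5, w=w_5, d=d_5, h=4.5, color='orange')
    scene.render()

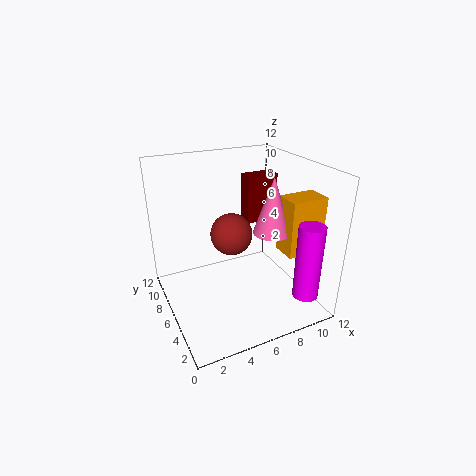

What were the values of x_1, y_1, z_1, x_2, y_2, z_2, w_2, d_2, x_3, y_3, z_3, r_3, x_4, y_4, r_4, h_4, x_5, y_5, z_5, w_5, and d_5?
x_1 = 7; y_1 = 9.5; z_1 = 4.5; x_2 = 8.5; y_2 = 9; z_2 = 5.5; w_2 = 3; d_2 = 1.5; x_3 = 8; y_3 = 4; z_3 = 7; r_3 = 1.5; x_4 = 9.5; y_4 = 1; r_4 = 1; h_4 = 6; x_5 = 8.5; y_5 = 2; z_5 = 5.5; w_5 = 3; d_5 = 2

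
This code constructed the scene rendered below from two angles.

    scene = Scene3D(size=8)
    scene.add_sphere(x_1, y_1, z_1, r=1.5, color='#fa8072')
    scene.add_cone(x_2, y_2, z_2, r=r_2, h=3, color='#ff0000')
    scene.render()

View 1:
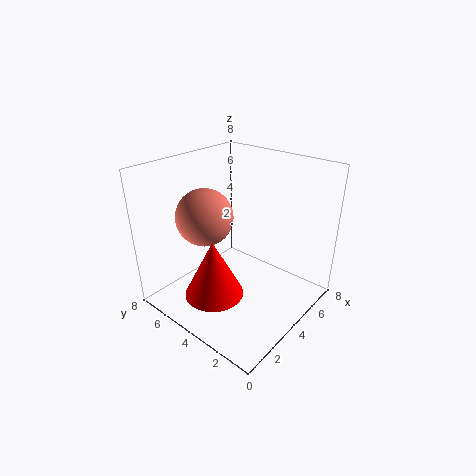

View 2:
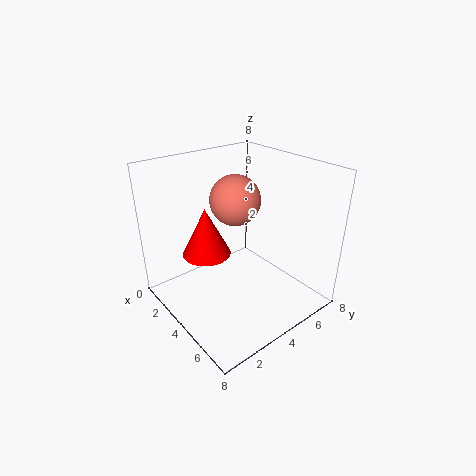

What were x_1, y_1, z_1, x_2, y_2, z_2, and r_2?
x_1 = 2.5; y_1 = 5; z_1 = 5.5; x_2 = 1.5; y_2 = 3.5; z_2 = 2; r_2 = 1.5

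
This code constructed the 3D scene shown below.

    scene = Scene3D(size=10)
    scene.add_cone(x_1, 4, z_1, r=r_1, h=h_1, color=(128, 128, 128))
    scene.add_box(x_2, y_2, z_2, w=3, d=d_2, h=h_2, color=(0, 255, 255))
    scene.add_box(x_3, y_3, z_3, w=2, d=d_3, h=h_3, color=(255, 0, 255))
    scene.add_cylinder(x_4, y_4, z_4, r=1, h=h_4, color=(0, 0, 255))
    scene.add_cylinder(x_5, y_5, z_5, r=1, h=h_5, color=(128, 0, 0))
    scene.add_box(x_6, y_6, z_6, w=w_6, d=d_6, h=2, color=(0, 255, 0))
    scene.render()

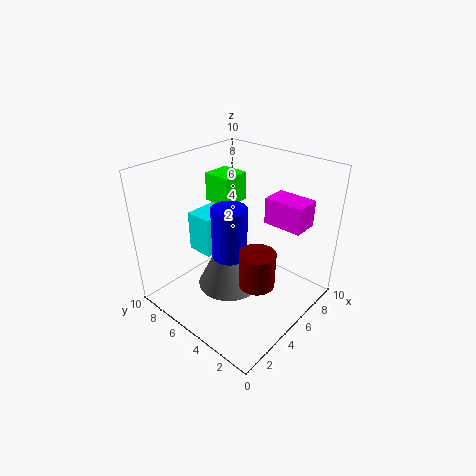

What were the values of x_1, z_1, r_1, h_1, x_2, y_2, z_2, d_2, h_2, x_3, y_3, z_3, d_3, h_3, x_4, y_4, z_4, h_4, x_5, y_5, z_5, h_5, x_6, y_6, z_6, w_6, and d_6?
x_1 = 3, z_1 = 3, r_1 = 2, h_1 = 4, x_2 = 4, y_2 = 7, z_2 = 3, d_2 = 2, h_2 = 3, x_3 = 8, y_3 = 2, z_3 = 5, d_3 = 3, h_3 = 2, x_4 = 2, y_4 = 3, z_4 = 6, h_4 = 3, x_5 = 2, y_5 = 1, z_5 = 5, h_5 = 2, x_6 = 5, y_6 = 6, z_6 = 7, w_6 = 2, d_6 = 2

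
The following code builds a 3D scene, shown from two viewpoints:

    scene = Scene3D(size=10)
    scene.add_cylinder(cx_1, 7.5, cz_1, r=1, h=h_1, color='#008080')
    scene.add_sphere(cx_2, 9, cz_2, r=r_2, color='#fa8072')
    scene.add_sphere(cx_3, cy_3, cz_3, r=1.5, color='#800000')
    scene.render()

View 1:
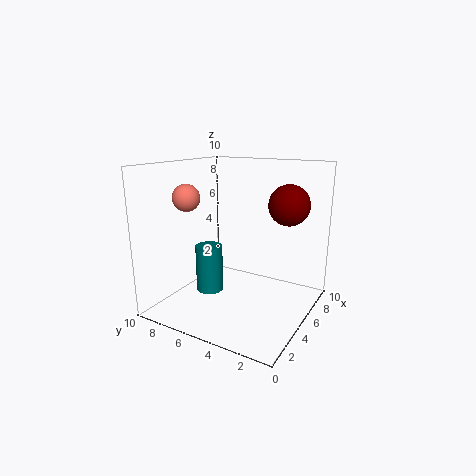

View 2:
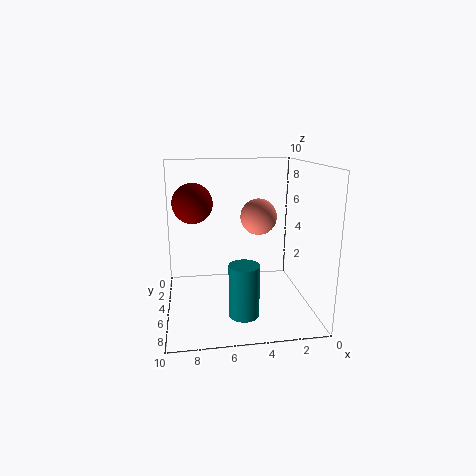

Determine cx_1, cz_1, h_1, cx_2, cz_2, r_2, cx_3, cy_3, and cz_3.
cx_1 = 5; cz_1 = 0.5; h_1 = 3.5; cx_2 = 4.5; cz_2 = 7.5; r_2 = 1; cx_3 = 8; cy_3 = 2.5; cz_3 = 7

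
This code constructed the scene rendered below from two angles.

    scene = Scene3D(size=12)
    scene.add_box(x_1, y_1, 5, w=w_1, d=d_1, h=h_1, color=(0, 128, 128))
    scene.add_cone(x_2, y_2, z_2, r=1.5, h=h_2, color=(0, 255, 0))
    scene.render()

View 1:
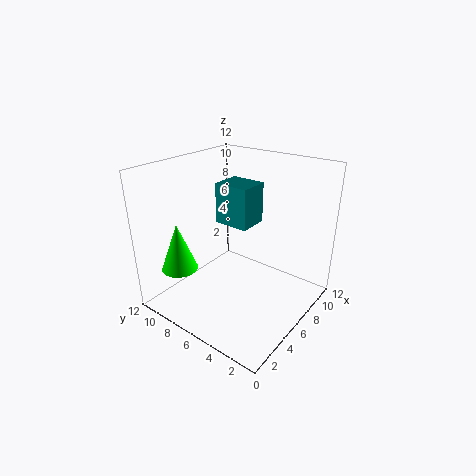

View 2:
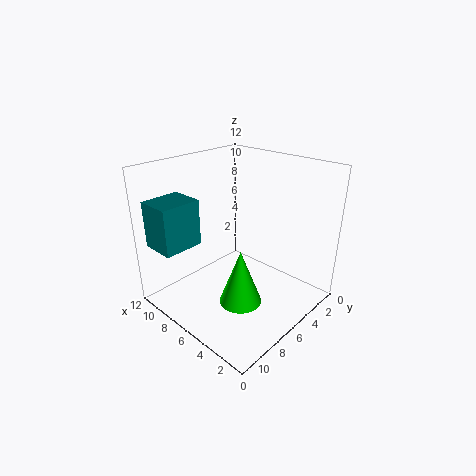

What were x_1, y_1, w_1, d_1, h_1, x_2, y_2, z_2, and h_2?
x_1 = 9
y_1 = 7.5
w_1 = 3
d_1 = 3.5
h_1 = 4
x_2 = 2.5
y_2 = 9.5
z_2 = 3.5
h_2 = 4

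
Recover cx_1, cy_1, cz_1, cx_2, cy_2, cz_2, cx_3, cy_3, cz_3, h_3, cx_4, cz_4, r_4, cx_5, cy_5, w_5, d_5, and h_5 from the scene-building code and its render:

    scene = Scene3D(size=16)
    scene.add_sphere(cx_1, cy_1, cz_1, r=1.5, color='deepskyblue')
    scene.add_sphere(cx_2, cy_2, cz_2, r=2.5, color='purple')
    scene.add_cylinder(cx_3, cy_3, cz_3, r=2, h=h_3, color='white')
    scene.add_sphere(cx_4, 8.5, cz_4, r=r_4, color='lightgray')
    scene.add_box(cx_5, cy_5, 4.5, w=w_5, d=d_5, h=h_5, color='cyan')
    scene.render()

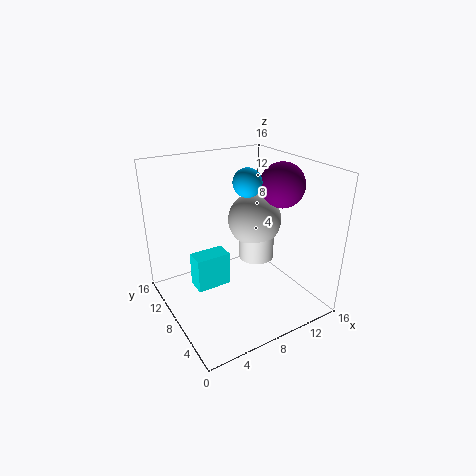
cx_1 = 8.5; cy_1 = 7; cz_1 = 14.5; cx_2 = 13; cy_2 = 7; cz_2 = 13.5; cx_3 = 10.5; cy_3 = 8; cz_3 = 5; h_3 = 3.5; cx_4 = 10.5; cz_4 = 9.5; r_4 = 3; cx_5 = 2; cy_5 = 5.5; w_5 = 3.5; d_5 = 2; h_5 = 3.5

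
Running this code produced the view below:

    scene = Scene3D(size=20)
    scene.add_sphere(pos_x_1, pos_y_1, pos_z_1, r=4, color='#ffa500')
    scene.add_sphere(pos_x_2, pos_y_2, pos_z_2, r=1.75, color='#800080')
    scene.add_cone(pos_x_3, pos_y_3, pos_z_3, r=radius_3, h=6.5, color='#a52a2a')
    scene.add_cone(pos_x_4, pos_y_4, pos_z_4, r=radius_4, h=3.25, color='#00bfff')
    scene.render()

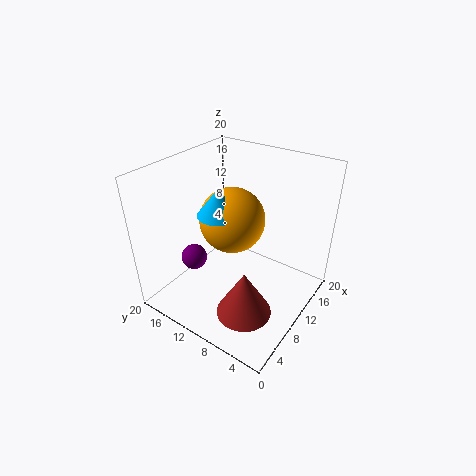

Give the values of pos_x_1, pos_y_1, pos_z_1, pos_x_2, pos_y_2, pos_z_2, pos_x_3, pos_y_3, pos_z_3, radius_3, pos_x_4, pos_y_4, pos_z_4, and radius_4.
pos_x_1 = 7
pos_y_1 = 8.75
pos_z_1 = 14.75
pos_x_2 = 5.75
pos_y_2 = 14.5
pos_z_2 = 7.5
pos_x_3 = 6
pos_y_3 = 6.25
pos_z_3 = 1.5
radius_3 = 3.75
pos_x_4 = 5
pos_y_4 = 9.25
pos_z_4 = 16.25
radius_4 = 2.5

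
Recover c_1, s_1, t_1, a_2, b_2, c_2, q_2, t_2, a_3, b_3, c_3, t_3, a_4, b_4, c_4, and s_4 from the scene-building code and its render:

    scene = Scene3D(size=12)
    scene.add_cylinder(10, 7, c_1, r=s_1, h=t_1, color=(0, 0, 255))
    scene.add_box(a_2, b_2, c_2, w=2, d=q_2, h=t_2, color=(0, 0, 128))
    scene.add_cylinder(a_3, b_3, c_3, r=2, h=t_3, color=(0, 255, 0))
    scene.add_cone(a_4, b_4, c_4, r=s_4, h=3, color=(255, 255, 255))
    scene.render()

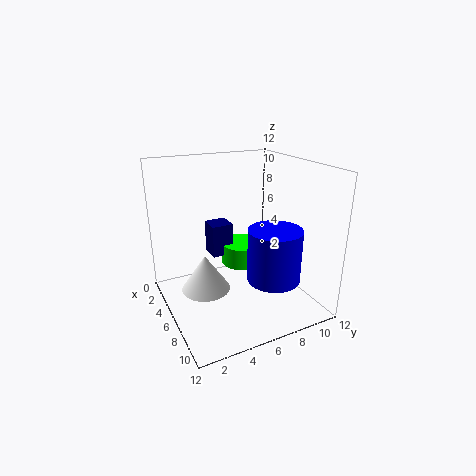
c_1 = 4, s_1 = 2, t_1 = 4, a_2 = 1, b_2 = 5, c_2 = 3, q_2 = 2, t_2 = 3, a_3 = 3, b_3 = 8, c_3 = 2, t_3 = 2, a_4 = 6, b_4 = 3, c_4 = 2, s_4 = 2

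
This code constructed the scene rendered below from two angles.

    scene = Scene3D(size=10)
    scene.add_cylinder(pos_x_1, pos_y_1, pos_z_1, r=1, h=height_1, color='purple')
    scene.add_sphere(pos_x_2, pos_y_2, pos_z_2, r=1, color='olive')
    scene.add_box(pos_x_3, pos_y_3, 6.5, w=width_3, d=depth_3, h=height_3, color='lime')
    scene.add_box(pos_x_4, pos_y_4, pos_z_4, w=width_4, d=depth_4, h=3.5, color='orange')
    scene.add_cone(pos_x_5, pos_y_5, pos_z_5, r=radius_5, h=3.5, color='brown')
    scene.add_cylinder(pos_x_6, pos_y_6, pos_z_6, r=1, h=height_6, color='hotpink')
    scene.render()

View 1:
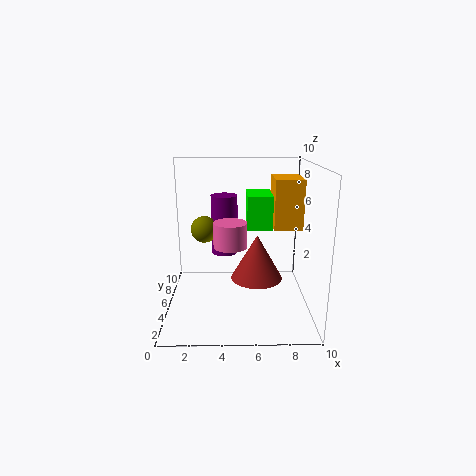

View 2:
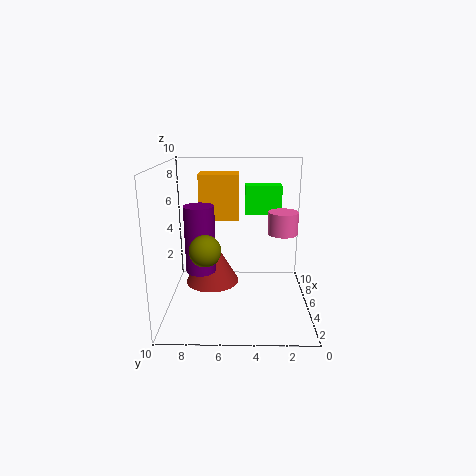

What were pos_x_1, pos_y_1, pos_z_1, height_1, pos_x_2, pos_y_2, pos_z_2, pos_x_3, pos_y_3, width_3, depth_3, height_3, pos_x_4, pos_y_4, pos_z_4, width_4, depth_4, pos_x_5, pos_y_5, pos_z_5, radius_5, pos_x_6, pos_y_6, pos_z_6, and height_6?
pos_x_1 = 4
pos_y_1 = 7.5
pos_z_1 = 3
height_1 = 4.5
pos_x_2 = 2.5
pos_y_2 = 7
pos_z_2 = 5
pos_x_3 = 5.5
pos_y_3 = 2
width_3 = 1.5
depth_3 = 2.5
height_3 = 2
pos_x_4 = 7.5
pos_y_4 = 5
pos_z_4 = 5.5
width_4 = 2
depth_4 = 3
pos_x_5 = 6.5
pos_y_5 = 7
pos_z_5 = 1
radius_5 = 2
pos_x_6 = 4.5
pos_y_6 = 2
pos_z_6 = 5.5
height_6 = 1.5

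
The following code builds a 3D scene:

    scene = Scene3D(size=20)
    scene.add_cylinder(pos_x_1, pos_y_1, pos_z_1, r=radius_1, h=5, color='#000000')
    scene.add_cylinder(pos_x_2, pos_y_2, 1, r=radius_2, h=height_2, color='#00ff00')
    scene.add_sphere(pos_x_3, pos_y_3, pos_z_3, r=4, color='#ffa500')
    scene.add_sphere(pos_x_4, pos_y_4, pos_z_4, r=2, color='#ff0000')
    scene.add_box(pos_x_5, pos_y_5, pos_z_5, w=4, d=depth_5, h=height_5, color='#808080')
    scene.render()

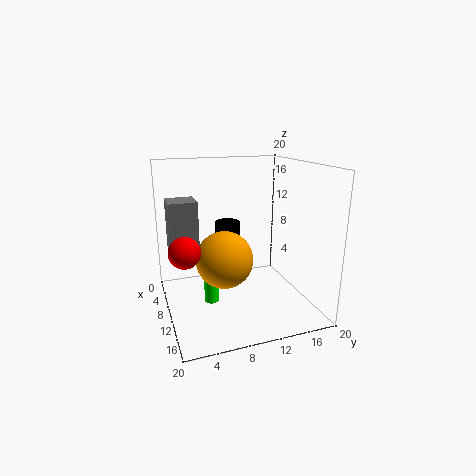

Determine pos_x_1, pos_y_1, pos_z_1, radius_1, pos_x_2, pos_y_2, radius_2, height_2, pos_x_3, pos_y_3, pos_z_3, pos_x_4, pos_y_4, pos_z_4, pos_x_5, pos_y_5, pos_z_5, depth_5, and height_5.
pos_x_1 = 2
pos_y_1 = 11
pos_z_1 = 5
radius_1 = 2
pos_x_2 = 10
pos_y_2 = 6
radius_2 = 1
height_2 = 5
pos_x_3 = 10
pos_y_3 = 8
pos_z_3 = 7
pos_x_4 = 13
pos_y_4 = 2
pos_z_4 = 10
pos_x_5 = 4
pos_y_5 = 1
pos_z_5 = 7
depth_5 = 4
height_5 = 8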